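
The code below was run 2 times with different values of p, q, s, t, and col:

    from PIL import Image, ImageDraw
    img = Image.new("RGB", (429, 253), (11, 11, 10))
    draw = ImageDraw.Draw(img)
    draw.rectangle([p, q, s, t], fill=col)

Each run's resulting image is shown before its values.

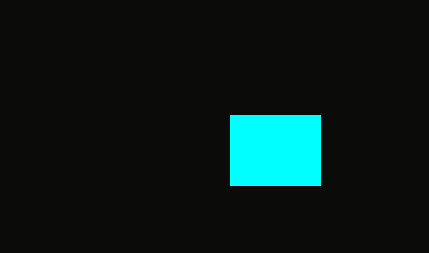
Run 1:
p = 230
q = 115
s = 320
t = 185
col = 'cyan'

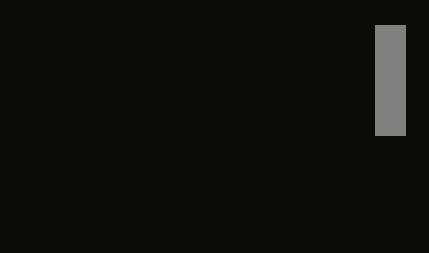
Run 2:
p = 375, q = 25, s = 405, t = 135, col = 'gray'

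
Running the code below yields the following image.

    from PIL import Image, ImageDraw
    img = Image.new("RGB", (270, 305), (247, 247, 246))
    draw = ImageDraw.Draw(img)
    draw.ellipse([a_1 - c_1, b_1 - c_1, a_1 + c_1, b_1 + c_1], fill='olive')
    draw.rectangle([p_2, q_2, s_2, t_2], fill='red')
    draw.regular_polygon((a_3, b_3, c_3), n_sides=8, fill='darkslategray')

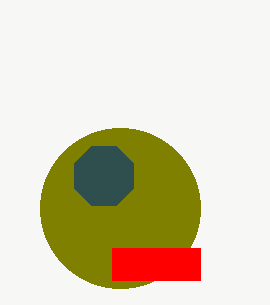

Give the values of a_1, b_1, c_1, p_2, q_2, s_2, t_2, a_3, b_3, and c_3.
a_1 = 120, b_1 = 208, c_1 = 80, p_2 = 112, q_2 = 248, s_2 = 200, t_2 = 280, a_3 = 104, b_3 = 176, c_3 = 32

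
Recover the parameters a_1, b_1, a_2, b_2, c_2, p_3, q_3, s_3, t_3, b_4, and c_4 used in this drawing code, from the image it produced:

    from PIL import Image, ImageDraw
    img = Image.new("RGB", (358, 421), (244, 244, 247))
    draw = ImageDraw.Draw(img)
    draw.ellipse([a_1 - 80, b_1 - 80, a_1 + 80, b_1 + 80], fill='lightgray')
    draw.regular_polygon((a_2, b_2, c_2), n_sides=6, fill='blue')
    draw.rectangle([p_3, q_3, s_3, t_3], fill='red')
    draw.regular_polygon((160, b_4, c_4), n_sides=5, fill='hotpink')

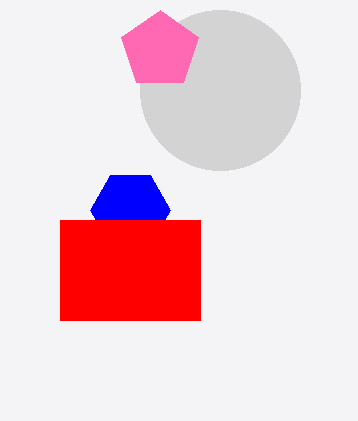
a_1 = 220, b_1 = 90, a_2 = 130, b_2 = 210, c_2 = 40, p_3 = 60, q_3 = 220, s_3 = 200, t_3 = 320, b_4 = 50, c_4 = 40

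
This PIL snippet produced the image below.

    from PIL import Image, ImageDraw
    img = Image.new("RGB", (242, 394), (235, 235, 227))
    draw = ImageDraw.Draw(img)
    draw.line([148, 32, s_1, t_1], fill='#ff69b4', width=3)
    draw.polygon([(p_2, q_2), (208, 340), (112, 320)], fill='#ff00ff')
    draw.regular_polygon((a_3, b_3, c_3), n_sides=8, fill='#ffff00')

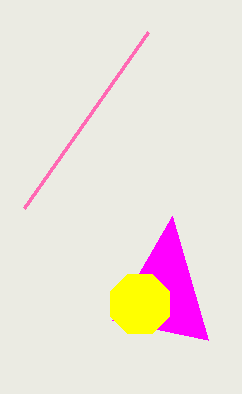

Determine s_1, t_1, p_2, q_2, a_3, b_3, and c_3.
s_1 = 24
t_1 = 208
p_2 = 172
q_2 = 216
a_3 = 140
b_3 = 304
c_3 = 32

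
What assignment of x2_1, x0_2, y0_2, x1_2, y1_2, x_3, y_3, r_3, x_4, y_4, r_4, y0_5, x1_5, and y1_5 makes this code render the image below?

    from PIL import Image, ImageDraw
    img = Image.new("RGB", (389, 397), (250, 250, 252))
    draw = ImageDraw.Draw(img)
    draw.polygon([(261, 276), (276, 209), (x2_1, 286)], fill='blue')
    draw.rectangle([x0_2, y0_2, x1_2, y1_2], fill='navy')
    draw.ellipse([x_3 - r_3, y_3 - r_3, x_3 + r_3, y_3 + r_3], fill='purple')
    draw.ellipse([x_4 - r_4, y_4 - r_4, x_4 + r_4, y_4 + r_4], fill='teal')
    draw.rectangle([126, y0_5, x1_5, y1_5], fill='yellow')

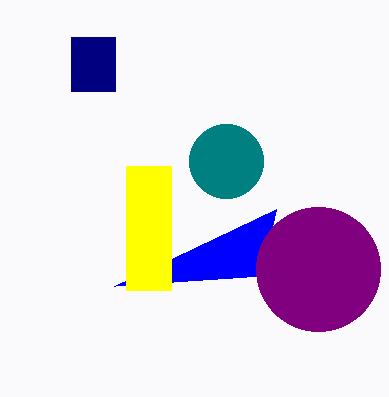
x2_1 = 114; x0_2 = 71; y0_2 = 37; x1_2 = 115; y1_2 = 91; x_3 = 318; y_3 = 269; r_3 = 62; x_4 = 226; y_4 = 161; r_4 = 37; y0_5 = 166; x1_5 = 171; y1_5 = 290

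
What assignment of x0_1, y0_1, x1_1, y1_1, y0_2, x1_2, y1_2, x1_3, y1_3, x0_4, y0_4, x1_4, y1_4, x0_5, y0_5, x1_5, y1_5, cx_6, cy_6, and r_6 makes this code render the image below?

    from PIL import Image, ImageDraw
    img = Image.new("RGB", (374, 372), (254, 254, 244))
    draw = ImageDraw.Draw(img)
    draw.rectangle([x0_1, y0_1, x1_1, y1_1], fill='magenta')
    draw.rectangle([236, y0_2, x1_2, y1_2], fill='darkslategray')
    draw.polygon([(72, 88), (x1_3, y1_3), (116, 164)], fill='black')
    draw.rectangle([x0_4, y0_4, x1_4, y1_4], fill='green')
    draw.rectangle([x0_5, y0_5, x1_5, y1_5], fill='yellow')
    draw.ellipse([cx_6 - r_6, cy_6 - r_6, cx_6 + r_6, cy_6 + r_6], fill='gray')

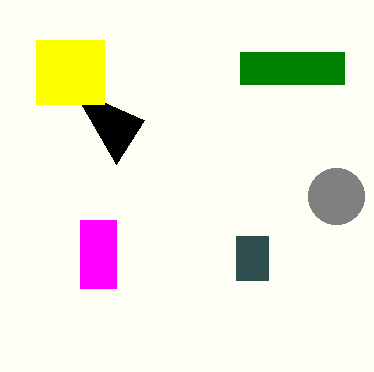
x0_1 = 80
y0_1 = 220
x1_1 = 116
y1_1 = 288
y0_2 = 236
x1_2 = 268
y1_2 = 280
x1_3 = 144
y1_3 = 120
x0_4 = 240
y0_4 = 52
x1_4 = 344
y1_4 = 84
x0_5 = 36
y0_5 = 40
x1_5 = 104
y1_5 = 104
cx_6 = 336
cy_6 = 196
r_6 = 28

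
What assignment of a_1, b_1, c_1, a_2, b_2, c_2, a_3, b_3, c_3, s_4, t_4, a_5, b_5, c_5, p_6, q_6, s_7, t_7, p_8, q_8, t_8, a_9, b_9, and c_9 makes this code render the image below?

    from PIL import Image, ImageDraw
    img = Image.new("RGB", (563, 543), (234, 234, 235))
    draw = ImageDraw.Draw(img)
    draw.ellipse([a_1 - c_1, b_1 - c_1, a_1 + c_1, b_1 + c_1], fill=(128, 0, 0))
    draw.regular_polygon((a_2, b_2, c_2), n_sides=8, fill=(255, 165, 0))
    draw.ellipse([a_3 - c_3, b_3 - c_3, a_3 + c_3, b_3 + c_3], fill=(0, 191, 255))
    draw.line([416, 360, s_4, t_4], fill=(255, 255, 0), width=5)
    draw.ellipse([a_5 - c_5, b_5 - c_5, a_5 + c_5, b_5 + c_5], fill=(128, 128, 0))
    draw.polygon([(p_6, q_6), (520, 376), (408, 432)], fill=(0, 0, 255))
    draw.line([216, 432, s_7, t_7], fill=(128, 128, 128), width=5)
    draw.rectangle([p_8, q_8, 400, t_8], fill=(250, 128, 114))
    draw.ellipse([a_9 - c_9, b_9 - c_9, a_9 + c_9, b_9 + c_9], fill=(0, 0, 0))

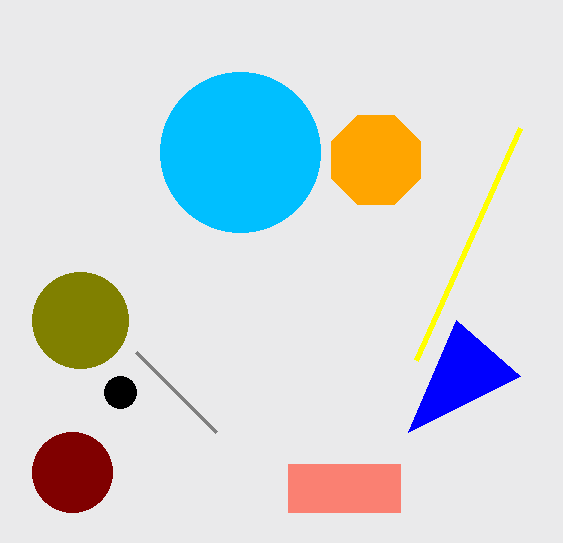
a_1 = 72
b_1 = 472
c_1 = 40
a_2 = 376
b_2 = 160
c_2 = 48
a_3 = 240
b_3 = 152
c_3 = 80
s_4 = 520
t_4 = 128
a_5 = 80
b_5 = 320
c_5 = 48
p_6 = 456
q_6 = 320
s_7 = 136
t_7 = 352
p_8 = 288
q_8 = 464
t_8 = 512
a_9 = 120
b_9 = 392
c_9 = 16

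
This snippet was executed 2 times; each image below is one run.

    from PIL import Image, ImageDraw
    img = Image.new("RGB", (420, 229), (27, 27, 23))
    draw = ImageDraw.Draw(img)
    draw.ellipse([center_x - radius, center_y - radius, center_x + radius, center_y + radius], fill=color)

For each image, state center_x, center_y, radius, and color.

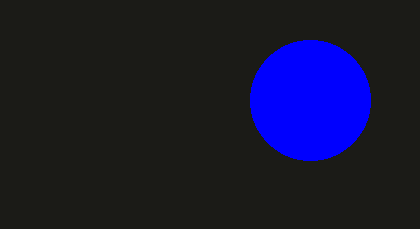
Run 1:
center_x = 310, center_y = 100, radius = 60, color = 'blue'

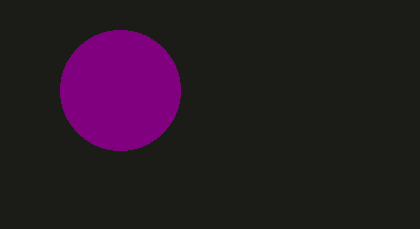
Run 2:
center_x = 120, center_y = 90, radius = 60, color = 'purple'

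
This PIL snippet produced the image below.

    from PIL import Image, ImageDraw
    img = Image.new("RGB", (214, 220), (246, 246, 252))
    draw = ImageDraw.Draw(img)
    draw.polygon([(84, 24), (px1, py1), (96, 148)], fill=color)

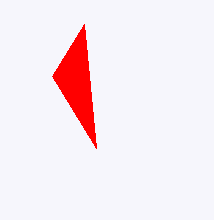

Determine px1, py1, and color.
px1 = 52, py1 = 76, color = 'red'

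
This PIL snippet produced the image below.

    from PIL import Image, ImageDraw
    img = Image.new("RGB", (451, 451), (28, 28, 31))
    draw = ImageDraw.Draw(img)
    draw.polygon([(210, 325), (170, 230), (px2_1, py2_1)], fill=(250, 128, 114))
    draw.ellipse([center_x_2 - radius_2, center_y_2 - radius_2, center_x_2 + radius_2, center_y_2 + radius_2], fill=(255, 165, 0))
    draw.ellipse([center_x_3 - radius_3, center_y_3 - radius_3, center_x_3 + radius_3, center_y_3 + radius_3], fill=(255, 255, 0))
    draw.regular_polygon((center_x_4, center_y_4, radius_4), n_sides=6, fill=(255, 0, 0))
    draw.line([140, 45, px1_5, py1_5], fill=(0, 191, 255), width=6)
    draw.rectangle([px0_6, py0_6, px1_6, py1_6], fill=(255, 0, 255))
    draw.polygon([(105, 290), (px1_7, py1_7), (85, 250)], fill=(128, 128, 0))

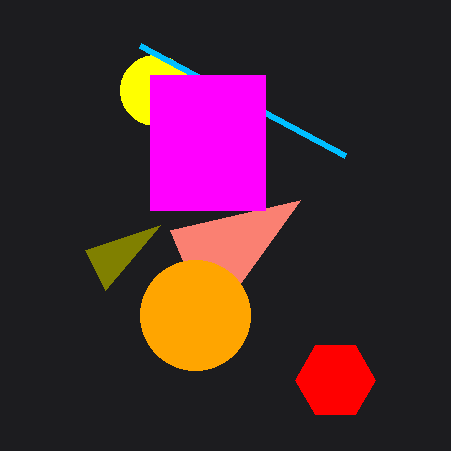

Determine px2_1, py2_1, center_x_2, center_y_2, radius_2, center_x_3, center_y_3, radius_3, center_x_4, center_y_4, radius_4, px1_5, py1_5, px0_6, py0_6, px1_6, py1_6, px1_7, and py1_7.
px2_1 = 300; py2_1 = 200; center_x_2 = 195; center_y_2 = 315; radius_2 = 55; center_x_3 = 155; center_y_3 = 90; radius_3 = 35; center_x_4 = 335; center_y_4 = 380; radius_4 = 40; px1_5 = 345; py1_5 = 155; px0_6 = 150; py0_6 = 75; px1_6 = 265; py1_6 = 210; px1_7 = 160; py1_7 = 225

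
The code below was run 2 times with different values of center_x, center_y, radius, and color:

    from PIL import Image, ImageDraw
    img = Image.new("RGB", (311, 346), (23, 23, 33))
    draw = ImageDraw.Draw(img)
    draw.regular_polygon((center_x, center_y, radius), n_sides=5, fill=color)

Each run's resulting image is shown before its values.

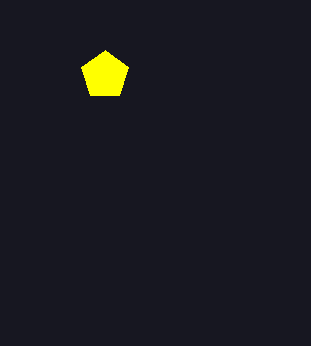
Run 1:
center_x = 105, center_y = 75, radius = 25, color = 'yellow'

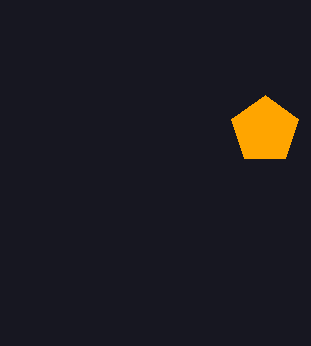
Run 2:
center_x = 265; center_y = 130; radius = 35; color = 'orange'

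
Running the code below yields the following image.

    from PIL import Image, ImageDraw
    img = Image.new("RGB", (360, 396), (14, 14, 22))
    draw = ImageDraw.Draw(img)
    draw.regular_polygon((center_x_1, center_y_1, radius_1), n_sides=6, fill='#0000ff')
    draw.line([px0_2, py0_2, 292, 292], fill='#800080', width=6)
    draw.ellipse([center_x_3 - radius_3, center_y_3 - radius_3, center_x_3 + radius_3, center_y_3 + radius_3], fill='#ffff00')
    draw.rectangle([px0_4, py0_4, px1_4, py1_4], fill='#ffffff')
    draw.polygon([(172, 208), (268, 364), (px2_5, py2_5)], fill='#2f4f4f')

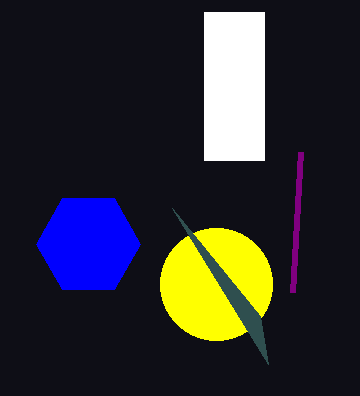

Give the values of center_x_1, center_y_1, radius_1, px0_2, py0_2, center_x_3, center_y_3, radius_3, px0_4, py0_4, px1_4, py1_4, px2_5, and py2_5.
center_x_1 = 88
center_y_1 = 244
radius_1 = 52
px0_2 = 300
py0_2 = 152
center_x_3 = 216
center_y_3 = 284
radius_3 = 56
px0_4 = 204
py0_4 = 12
px1_4 = 264
py1_4 = 160
px2_5 = 260
py2_5 = 316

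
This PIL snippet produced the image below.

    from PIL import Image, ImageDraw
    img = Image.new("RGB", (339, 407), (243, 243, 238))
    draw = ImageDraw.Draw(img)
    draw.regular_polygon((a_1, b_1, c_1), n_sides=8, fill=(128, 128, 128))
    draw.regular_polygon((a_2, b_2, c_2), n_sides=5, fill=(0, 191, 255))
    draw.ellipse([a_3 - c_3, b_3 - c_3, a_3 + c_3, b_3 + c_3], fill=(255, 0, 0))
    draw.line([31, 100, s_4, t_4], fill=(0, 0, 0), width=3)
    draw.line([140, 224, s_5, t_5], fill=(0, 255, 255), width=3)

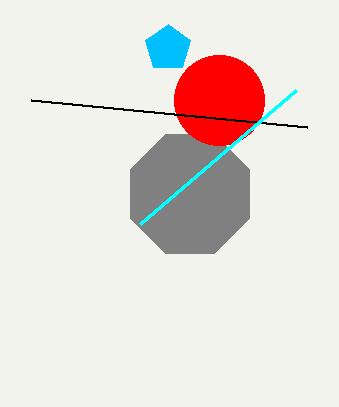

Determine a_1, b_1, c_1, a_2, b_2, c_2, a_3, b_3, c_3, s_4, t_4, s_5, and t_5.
a_1 = 190; b_1 = 194; c_1 = 64; a_2 = 168; b_2 = 48; c_2 = 24; a_3 = 219; b_3 = 100; c_3 = 45; s_4 = 307; t_4 = 127; s_5 = 296; t_5 = 90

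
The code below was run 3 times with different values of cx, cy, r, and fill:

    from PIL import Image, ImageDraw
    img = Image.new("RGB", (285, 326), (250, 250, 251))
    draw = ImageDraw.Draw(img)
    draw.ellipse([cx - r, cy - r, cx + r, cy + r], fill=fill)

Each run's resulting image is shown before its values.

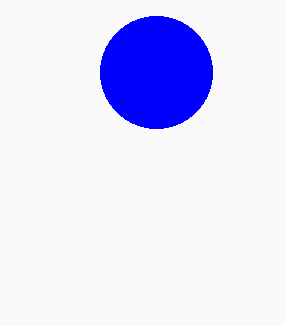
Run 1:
cx = 156, cy = 72, r = 56, fill = 'blue'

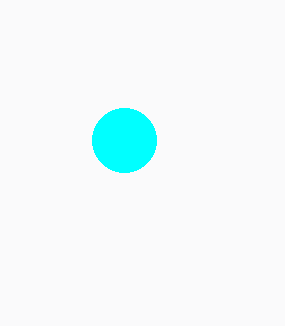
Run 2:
cx = 124; cy = 140; r = 32; fill = 'cyan'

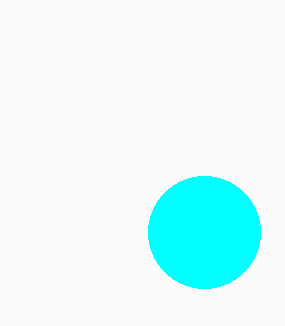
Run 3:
cx = 204
cy = 232
r = 56
fill = 'cyan'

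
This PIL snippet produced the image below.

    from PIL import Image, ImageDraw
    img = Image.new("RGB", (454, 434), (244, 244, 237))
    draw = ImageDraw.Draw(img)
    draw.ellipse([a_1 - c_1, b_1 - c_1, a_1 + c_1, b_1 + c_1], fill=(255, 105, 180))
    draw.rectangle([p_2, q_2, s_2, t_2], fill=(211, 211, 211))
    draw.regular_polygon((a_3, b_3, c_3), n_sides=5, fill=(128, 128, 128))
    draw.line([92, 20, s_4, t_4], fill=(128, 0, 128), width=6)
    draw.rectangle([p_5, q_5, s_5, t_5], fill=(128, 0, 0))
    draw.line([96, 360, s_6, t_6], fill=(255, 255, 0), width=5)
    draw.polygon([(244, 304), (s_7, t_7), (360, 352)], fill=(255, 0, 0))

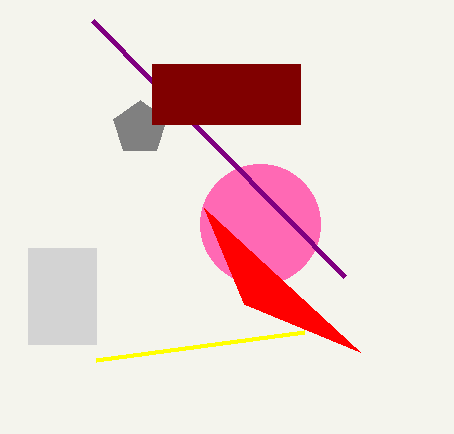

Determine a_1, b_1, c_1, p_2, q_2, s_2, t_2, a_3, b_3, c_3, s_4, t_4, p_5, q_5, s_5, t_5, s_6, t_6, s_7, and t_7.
a_1 = 260
b_1 = 224
c_1 = 60
p_2 = 28
q_2 = 248
s_2 = 96
t_2 = 344
a_3 = 140
b_3 = 128
c_3 = 28
s_4 = 344
t_4 = 276
p_5 = 152
q_5 = 64
s_5 = 300
t_5 = 124
s_6 = 304
t_6 = 332
s_7 = 204
t_7 = 208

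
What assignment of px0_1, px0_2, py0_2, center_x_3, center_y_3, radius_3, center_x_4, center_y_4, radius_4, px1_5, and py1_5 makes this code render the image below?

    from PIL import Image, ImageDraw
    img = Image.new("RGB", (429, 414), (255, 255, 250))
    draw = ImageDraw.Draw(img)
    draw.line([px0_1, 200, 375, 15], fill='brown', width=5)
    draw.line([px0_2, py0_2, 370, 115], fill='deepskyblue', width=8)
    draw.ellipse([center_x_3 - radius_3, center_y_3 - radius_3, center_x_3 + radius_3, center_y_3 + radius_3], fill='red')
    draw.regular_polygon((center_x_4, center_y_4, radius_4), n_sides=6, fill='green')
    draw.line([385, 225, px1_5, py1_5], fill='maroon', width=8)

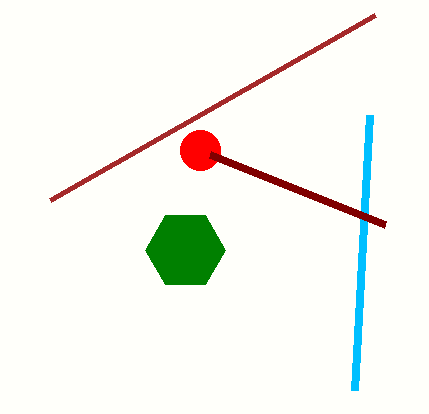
px0_1 = 50; px0_2 = 355; py0_2 = 390; center_x_3 = 200; center_y_3 = 150; radius_3 = 20; center_x_4 = 185; center_y_4 = 250; radius_4 = 40; px1_5 = 210; py1_5 = 155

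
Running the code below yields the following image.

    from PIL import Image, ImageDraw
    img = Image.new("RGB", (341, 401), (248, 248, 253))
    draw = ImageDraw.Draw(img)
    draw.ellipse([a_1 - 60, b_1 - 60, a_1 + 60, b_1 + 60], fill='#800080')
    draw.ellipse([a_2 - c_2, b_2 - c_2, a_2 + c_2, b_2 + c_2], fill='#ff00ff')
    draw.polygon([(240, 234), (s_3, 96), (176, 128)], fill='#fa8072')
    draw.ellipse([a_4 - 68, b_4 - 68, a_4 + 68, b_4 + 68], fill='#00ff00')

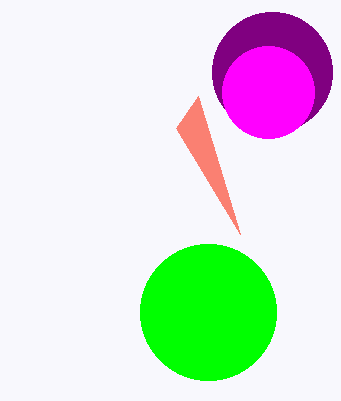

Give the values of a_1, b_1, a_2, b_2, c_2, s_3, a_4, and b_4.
a_1 = 272, b_1 = 72, a_2 = 268, b_2 = 92, c_2 = 46, s_3 = 198, a_4 = 208, b_4 = 312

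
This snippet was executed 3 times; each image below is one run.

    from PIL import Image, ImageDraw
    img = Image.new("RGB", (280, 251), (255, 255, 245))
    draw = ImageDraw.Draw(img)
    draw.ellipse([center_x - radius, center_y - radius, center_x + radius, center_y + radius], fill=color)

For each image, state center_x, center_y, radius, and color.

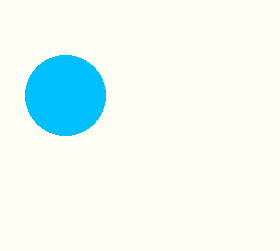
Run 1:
center_x = 65, center_y = 95, radius = 40, color = 'deepskyblue'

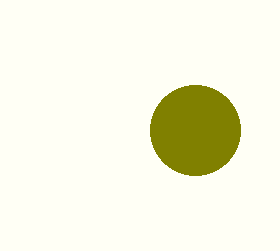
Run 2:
center_x = 195, center_y = 130, radius = 45, color = 'olive'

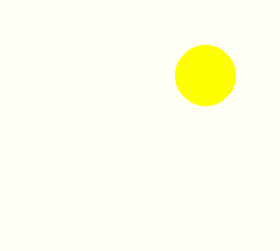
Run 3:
center_x = 205, center_y = 75, radius = 30, color = 'yellow'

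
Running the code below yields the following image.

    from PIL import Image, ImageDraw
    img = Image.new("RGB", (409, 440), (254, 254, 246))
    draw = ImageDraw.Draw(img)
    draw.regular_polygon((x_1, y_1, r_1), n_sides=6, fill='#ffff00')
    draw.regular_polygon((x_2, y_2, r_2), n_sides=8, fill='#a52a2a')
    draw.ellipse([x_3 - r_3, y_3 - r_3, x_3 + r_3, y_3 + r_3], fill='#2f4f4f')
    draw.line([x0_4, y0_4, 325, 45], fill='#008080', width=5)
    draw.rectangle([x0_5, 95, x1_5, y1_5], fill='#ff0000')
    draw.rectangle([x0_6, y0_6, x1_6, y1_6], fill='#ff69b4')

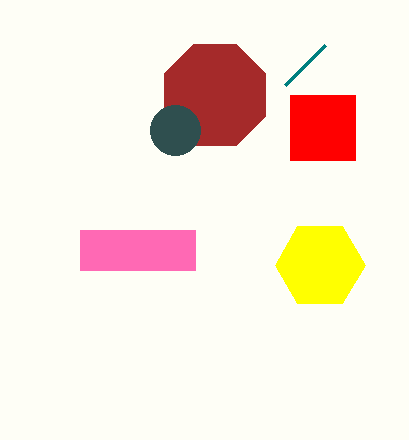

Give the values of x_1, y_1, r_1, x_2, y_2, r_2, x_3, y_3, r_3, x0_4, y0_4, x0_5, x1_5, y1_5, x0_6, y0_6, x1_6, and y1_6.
x_1 = 320
y_1 = 265
r_1 = 45
x_2 = 215
y_2 = 95
r_2 = 55
x_3 = 175
y_3 = 130
r_3 = 25
x0_4 = 285
y0_4 = 85
x0_5 = 290
x1_5 = 355
y1_5 = 160
x0_6 = 80
y0_6 = 230
x1_6 = 195
y1_6 = 270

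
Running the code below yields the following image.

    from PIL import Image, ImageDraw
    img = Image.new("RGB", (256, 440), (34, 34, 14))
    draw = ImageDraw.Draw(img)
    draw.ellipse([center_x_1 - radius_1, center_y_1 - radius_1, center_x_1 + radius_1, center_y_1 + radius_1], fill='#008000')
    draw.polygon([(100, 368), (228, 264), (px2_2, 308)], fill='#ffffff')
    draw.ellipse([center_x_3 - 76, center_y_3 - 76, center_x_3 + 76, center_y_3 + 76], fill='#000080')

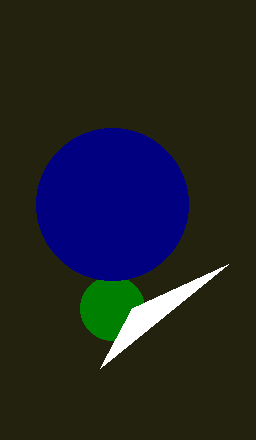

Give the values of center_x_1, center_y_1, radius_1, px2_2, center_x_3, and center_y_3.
center_x_1 = 112; center_y_1 = 308; radius_1 = 32; px2_2 = 132; center_x_3 = 112; center_y_3 = 204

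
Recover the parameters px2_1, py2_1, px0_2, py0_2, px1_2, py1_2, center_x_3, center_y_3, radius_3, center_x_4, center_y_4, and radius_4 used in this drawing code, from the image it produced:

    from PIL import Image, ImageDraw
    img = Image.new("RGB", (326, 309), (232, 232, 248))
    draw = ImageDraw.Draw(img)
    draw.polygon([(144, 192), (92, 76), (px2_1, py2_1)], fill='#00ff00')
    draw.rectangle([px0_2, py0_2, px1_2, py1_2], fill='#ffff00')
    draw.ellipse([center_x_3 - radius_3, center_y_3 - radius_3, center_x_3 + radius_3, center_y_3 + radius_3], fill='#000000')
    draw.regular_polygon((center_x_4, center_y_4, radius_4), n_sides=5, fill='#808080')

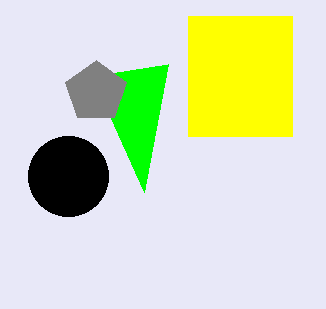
px2_1 = 168, py2_1 = 64, px0_2 = 188, py0_2 = 16, px1_2 = 292, py1_2 = 136, center_x_3 = 68, center_y_3 = 176, radius_3 = 40, center_x_4 = 96, center_y_4 = 92, radius_4 = 32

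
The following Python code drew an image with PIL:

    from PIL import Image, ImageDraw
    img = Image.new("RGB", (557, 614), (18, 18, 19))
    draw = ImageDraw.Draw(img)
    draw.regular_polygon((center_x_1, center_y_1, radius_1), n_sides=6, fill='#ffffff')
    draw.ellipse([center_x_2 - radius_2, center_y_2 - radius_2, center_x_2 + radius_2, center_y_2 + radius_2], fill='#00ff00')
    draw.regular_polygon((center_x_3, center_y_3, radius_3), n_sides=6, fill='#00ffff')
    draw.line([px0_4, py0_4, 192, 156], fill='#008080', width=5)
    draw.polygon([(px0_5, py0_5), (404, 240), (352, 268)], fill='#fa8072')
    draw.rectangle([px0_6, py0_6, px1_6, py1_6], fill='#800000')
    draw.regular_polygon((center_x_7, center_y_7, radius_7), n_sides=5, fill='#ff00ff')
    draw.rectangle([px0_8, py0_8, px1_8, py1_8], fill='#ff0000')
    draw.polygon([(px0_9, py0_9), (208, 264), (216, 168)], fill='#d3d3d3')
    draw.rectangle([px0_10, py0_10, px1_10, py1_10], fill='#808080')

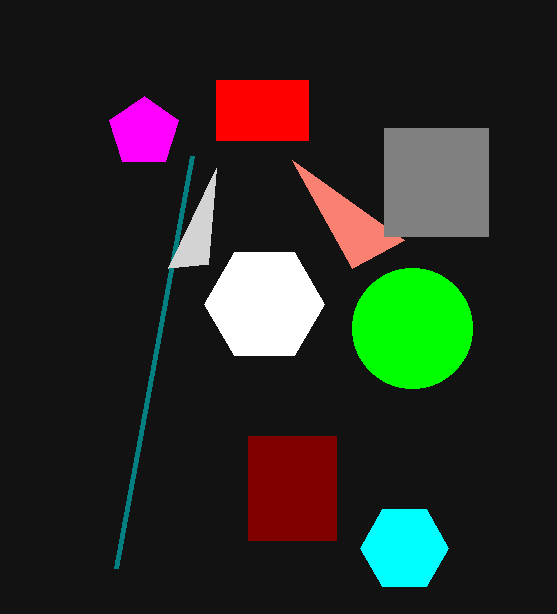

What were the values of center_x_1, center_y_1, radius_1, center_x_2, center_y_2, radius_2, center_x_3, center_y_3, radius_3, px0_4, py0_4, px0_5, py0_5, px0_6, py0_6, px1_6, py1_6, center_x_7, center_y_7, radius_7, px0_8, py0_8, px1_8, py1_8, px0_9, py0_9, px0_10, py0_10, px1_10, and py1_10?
center_x_1 = 264
center_y_1 = 304
radius_1 = 60
center_x_2 = 412
center_y_2 = 328
radius_2 = 60
center_x_3 = 404
center_y_3 = 548
radius_3 = 44
px0_4 = 116
py0_4 = 568
px0_5 = 292
py0_5 = 160
px0_6 = 248
py0_6 = 436
px1_6 = 336
py1_6 = 540
center_x_7 = 144
center_y_7 = 132
radius_7 = 36
px0_8 = 216
py0_8 = 80
px1_8 = 308
py1_8 = 140
px0_9 = 168
py0_9 = 268
px0_10 = 384
py0_10 = 128
px1_10 = 488
py1_10 = 236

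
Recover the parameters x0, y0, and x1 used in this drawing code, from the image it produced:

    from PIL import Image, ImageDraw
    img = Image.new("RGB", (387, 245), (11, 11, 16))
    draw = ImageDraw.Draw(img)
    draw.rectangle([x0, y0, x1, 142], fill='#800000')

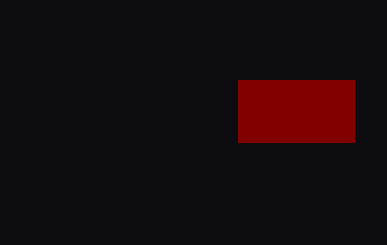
x0 = 238; y0 = 80; x1 = 354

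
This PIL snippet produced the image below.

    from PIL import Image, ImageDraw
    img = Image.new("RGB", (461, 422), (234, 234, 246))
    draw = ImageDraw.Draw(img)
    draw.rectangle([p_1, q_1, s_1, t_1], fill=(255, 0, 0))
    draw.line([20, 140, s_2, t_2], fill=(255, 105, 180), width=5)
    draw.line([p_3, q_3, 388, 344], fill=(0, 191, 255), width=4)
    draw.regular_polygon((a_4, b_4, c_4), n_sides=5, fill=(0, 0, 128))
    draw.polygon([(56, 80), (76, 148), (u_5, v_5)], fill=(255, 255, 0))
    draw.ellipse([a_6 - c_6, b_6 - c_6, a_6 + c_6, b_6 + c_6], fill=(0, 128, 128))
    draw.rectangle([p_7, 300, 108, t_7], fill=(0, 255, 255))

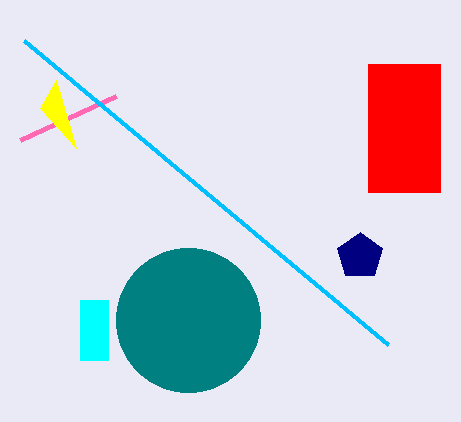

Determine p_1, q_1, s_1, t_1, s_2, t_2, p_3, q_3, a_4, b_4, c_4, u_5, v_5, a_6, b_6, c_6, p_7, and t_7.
p_1 = 368, q_1 = 64, s_1 = 440, t_1 = 192, s_2 = 116, t_2 = 96, p_3 = 24, q_3 = 40, a_4 = 360, b_4 = 256, c_4 = 24, u_5 = 40, v_5 = 108, a_6 = 188, b_6 = 320, c_6 = 72, p_7 = 80, t_7 = 360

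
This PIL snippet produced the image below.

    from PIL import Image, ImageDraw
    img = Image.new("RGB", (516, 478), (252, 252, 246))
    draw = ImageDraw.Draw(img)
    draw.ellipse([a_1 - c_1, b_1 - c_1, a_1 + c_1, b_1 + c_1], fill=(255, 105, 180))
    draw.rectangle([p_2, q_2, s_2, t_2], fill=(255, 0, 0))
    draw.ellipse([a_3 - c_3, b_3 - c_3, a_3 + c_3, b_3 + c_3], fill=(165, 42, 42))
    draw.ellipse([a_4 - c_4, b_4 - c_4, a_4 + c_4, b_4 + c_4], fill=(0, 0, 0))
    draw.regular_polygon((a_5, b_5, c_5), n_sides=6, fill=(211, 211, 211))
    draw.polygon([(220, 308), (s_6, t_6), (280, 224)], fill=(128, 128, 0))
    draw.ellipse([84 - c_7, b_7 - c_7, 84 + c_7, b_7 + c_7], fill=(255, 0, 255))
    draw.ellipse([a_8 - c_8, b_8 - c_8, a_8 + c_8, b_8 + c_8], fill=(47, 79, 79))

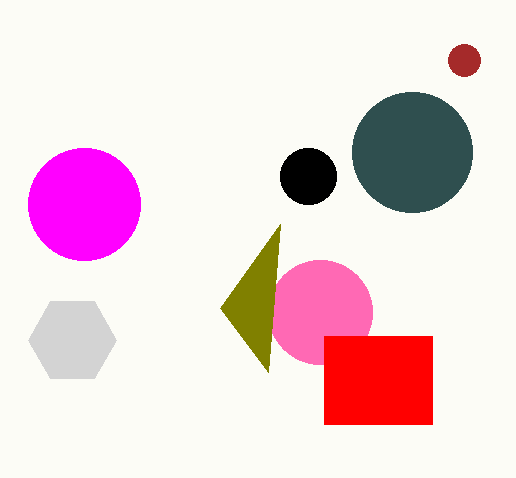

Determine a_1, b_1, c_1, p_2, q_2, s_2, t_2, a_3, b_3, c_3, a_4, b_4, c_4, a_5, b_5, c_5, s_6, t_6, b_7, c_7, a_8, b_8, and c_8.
a_1 = 320; b_1 = 312; c_1 = 52; p_2 = 324; q_2 = 336; s_2 = 432; t_2 = 424; a_3 = 464; b_3 = 60; c_3 = 16; a_4 = 308; b_4 = 176; c_4 = 28; a_5 = 72; b_5 = 340; c_5 = 44; s_6 = 268; t_6 = 372; b_7 = 204; c_7 = 56; a_8 = 412; b_8 = 152; c_8 = 60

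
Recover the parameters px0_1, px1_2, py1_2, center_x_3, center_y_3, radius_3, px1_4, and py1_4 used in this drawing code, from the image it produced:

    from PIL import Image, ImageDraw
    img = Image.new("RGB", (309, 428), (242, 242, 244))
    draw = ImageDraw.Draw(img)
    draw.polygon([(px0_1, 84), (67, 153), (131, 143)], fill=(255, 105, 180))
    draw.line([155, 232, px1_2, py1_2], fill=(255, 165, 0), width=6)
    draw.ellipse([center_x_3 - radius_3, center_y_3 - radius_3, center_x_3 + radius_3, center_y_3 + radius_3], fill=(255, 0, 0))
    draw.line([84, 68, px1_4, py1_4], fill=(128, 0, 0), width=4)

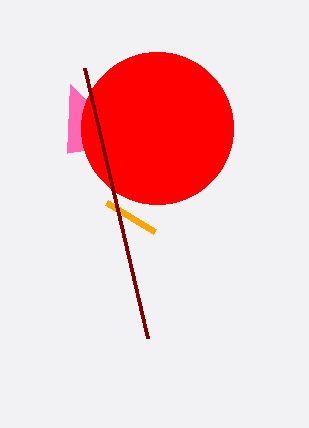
px0_1 = 70; px1_2 = 107; py1_2 = 203; center_x_3 = 157; center_y_3 = 128; radius_3 = 76; px1_4 = 147; py1_4 = 338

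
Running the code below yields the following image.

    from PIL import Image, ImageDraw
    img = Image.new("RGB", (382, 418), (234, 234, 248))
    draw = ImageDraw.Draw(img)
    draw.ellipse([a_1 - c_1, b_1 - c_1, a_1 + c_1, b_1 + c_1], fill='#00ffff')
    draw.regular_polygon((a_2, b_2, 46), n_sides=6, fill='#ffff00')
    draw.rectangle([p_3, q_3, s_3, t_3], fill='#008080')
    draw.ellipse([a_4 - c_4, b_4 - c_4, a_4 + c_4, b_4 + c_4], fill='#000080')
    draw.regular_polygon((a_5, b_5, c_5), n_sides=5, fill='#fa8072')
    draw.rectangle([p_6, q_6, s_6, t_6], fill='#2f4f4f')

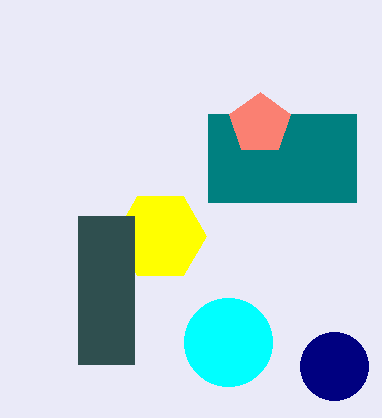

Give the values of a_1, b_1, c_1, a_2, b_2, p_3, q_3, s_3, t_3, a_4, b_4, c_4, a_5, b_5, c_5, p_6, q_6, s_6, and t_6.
a_1 = 228
b_1 = 342
c_1 = 44
a_2 = 160
b_2 = 236
p_3 = 208
q_3 = 114
s_3 = 356
t_3 = 202
a_4 = 334
b_4 = 366
c_4 = 34
a_5 = 260
b_5 = 124
c_5 = 32
p_6 = 78
q_6 = 216
s_6 = 134
t_6 = 364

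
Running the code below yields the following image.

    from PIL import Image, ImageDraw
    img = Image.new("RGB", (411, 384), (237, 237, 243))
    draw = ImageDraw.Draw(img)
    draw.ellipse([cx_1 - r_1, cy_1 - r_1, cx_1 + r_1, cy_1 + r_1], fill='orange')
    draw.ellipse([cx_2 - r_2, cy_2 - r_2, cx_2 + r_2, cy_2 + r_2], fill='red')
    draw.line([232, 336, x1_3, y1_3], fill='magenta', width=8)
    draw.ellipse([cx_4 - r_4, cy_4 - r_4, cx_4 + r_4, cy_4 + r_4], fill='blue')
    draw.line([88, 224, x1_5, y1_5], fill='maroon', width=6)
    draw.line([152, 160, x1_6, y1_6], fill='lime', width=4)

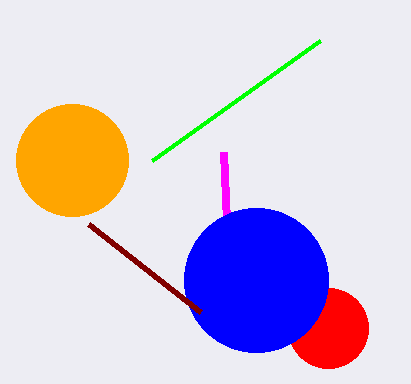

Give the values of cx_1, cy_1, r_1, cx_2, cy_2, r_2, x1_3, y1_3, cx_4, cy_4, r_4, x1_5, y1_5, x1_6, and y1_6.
cx_1 = 72, cy_1 = 160, r_1 = 56, cx_2 = 328, cy_2 = 328, r_2 = 40, x1_3 = 224, y1_3 = 152, cx_4 = 256, cy_4 = 280, r_4 = 72, x1_5 = 200, y1_5 = 312, x1_6 = 320, y1_6 = 40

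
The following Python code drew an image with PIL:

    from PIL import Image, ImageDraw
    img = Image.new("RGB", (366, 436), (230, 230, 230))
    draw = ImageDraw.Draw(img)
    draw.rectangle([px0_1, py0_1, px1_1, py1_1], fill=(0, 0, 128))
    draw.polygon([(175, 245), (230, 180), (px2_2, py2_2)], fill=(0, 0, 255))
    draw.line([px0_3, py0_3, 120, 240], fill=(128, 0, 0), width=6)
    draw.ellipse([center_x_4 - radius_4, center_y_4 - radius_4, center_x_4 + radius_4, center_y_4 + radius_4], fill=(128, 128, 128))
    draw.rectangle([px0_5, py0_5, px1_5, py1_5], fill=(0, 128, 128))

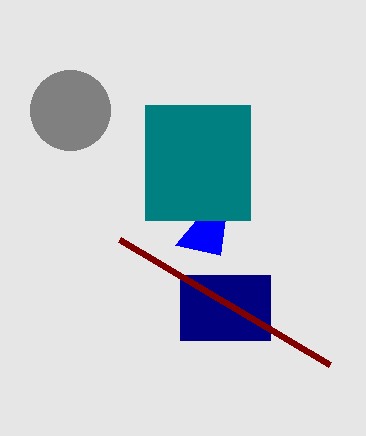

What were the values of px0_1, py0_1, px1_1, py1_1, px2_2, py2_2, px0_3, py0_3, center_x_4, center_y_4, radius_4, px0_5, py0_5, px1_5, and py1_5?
px0_1 = 180
py0_1 = 275
px1_1 = 270
py1_1 = 340
px2_2 = 220
py2_2 = 255
px0_3 = 330
py0_3 = 365
center_x_4 = 70
center_y_4 = 110
radius_4 = 40
px0_5 = 145
py0_5 = 105
px1_5 = 250
py1_5 = 220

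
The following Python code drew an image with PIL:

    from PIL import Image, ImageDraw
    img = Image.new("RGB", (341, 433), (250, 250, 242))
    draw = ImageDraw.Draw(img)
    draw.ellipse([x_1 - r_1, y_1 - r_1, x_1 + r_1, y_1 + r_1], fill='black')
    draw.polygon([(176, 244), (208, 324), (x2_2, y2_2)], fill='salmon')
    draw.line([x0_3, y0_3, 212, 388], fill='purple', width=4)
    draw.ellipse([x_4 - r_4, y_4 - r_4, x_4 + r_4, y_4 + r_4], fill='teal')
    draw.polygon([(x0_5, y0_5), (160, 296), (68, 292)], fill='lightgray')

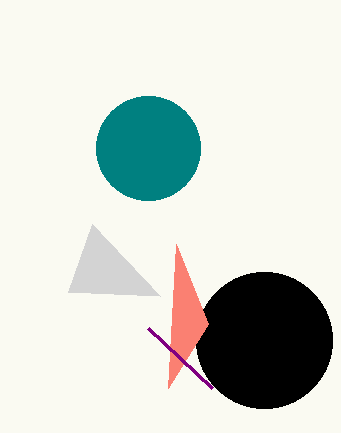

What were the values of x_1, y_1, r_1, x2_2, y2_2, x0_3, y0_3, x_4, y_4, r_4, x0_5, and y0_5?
x_1 = 264, y_1 = 340, r_1 = 68, x2_2 = 168, y2_2 = 388, x0_3 = 148, y0_3 = 328, x_4 = 148, y_4 = 148, r_4 = 52, x0_5 = 92, y0_5 = 224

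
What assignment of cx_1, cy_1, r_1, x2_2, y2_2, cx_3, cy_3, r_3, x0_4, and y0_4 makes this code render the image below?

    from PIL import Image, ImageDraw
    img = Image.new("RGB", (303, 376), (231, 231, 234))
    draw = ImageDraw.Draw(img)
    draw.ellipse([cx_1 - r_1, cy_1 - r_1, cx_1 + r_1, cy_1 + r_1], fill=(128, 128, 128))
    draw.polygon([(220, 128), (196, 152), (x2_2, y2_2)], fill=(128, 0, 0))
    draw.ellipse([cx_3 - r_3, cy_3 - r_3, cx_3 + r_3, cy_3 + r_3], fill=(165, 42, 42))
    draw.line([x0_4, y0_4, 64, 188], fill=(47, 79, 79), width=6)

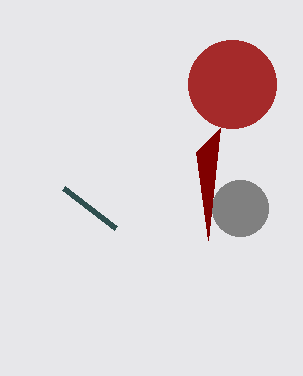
cx_1 = 240; cy_1 = 208; r_1 = 28; x2_2 = 208; y2_2 = 240; cx_3 = 232; cy_3 = 84; r_3 = 44; x0_4 = 116; y0_4 = 228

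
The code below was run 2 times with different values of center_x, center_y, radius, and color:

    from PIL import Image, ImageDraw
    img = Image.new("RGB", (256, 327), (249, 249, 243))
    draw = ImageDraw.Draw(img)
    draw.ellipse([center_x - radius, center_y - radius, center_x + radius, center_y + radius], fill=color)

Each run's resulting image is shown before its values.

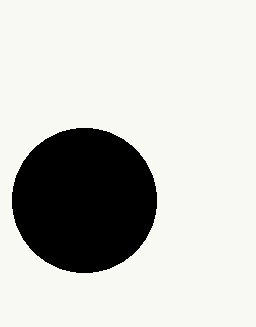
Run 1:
center_x = 84
center_y = 200
radius = 72
color = 'black'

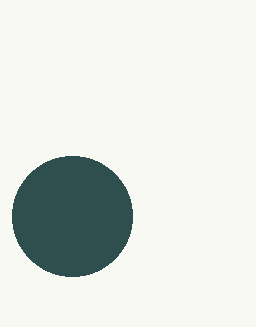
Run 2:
center_x = 72; center_y = 216; radius = 60; color = 'darkslategray'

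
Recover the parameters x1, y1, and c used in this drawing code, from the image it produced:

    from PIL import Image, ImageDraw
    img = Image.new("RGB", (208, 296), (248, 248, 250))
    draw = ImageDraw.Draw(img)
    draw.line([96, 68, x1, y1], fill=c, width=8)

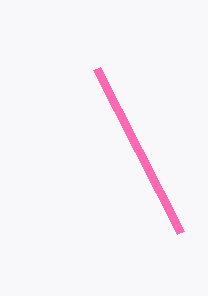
x1 = 180
y1 = 232
c = 'hotpink'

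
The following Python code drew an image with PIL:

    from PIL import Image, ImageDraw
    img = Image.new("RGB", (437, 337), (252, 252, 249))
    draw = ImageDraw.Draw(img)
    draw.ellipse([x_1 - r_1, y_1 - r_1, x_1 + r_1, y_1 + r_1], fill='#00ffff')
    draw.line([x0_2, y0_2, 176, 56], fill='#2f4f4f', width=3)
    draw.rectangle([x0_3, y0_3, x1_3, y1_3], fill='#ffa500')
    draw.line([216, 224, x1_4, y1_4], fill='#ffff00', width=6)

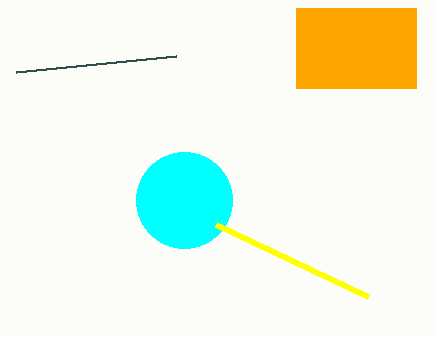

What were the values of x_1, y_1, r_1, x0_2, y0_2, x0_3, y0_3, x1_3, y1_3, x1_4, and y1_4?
x_1 = 184, y_1 = 200, r_1 = 48, x0_2 = 16, y0_2 = 72, x0_3 = 296, y0_3 = 8, x1_3 = 416, y1_3 = 88, x1_4 = 368, y1_4 = 296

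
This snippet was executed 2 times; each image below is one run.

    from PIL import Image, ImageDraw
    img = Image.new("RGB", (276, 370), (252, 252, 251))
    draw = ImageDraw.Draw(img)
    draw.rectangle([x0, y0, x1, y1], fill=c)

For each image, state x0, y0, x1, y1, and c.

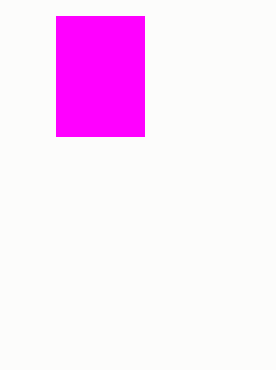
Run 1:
x0 = 56; y0 = 16; x1 = 144; y1 = 136; c = 'magenta'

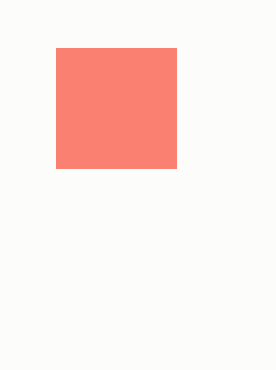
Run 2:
x0 = 56, y0 = 48, x1 = 176, y1 = 168, c = 'salmon'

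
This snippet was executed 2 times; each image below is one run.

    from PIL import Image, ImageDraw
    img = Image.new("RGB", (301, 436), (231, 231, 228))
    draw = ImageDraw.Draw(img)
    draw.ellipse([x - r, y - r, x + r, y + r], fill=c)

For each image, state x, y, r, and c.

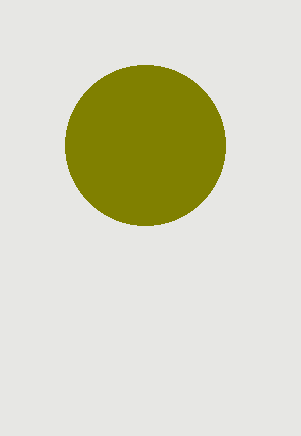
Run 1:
x = 145
y = 145
r = 80
c = 'olive'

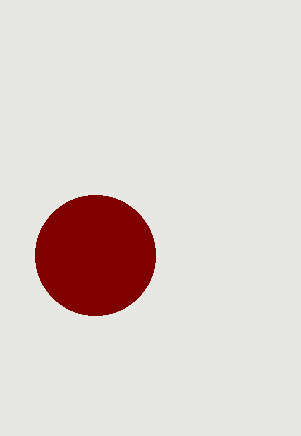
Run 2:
x = 95, y = 255, r = 60, c = 'maroon'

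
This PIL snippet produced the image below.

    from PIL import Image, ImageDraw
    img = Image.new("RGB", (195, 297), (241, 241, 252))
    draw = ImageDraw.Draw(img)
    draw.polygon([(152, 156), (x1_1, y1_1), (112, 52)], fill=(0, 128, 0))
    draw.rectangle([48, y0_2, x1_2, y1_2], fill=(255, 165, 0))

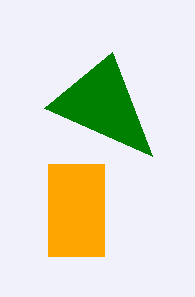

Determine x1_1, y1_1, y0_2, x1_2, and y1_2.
x1_1 = 44
y1_1 = 108
y0_2 = 164
x1_2 = 104
y1_2 = 256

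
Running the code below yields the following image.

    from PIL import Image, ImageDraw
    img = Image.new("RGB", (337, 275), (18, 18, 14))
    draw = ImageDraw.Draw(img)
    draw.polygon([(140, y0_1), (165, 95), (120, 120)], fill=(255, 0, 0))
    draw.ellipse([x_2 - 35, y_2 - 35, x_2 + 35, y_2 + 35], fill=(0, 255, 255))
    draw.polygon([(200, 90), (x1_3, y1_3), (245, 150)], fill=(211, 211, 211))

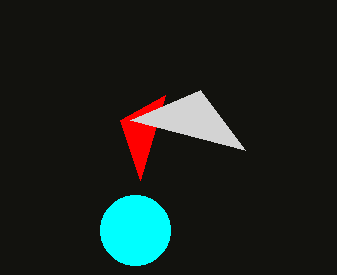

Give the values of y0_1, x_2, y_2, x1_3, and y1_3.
y0_1 = 180; x_2 = 135; y_2 = 230; x1_3 = 130; y1_3 = 120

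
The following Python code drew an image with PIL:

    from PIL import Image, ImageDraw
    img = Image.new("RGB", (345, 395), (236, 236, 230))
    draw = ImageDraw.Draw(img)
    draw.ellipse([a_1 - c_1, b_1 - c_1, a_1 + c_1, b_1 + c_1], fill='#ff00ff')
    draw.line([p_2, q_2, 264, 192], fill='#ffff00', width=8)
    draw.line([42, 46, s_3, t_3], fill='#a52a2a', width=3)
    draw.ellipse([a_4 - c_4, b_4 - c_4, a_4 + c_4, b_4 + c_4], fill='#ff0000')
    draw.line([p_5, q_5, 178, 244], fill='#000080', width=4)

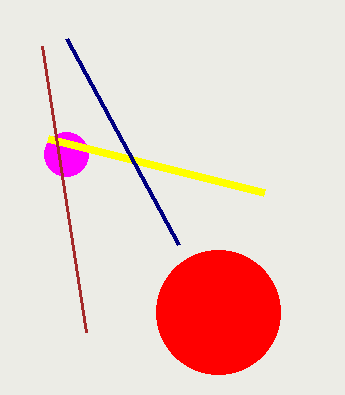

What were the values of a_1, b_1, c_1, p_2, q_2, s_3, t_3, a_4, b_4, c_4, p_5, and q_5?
a_1 = 66; b_1 = 154; c_1 = 22; p_2 = 48; q_2 = 138; s_3 = 86; t_3 = 332; a_4 = 218; b_4 = 312; c_4 = 62; p_5 = 66; q_5 = 38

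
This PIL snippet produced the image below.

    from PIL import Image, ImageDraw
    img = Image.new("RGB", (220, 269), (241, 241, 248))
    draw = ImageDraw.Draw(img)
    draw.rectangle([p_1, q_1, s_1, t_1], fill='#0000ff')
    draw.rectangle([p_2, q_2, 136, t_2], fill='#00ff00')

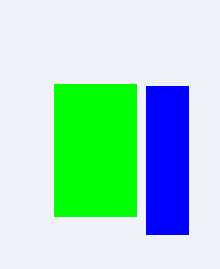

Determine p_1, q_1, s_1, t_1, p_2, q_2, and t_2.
p_1 = 146; q_1 = 86; s_1 = 188; t_1 = 234; p_2 = 54; q_2 = 84; t_2 = 216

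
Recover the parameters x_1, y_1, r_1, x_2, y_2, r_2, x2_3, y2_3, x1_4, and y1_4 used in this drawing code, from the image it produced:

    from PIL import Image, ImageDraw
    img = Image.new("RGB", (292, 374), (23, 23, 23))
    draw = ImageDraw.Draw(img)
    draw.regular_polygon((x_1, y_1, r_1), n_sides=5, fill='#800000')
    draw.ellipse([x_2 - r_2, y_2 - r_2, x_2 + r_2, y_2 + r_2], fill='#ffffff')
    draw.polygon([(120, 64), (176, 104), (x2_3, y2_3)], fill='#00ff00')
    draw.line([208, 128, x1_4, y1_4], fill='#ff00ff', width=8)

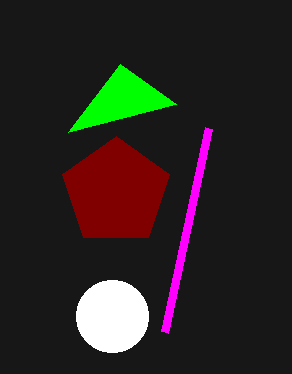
x_1 = 116; y_1 = 192; r_1 = 56; x_2 = 112; y_2 = 316; r_2 = 36; x2_3 = 68; y2_3 = 132; x1_4 = 164; y1_4 = 332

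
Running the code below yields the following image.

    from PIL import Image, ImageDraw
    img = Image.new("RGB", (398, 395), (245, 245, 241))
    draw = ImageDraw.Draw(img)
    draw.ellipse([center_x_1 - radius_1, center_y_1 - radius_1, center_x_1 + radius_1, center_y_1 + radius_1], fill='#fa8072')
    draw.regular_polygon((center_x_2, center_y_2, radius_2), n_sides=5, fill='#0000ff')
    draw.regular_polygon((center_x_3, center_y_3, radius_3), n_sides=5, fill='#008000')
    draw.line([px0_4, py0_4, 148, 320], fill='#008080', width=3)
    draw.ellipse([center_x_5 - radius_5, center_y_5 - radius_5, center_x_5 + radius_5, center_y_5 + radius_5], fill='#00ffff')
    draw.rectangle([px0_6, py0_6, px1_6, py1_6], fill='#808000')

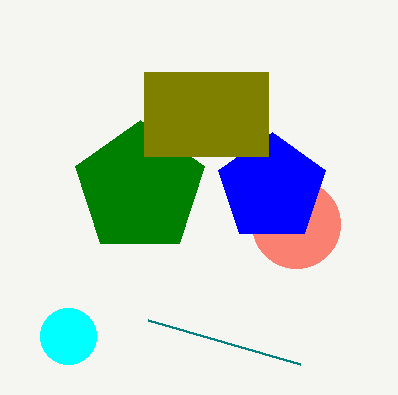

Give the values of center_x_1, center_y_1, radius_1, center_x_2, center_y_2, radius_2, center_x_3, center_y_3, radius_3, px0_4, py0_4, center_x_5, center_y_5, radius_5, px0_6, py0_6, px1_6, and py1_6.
center_x_1 = 296; center_y_1 = 224; radius_1 = 44; center_x_2 = 272; center_y_2 = 188; radius_2 = 56; center_x_3 = 140; center_y_3 = 188; radius_3 = 68; px0_4 = 300; py0_4 = 364; center_x_5 = 68; center_y_5 = 336; radius_5 = 28; px0_6 = 144; py0_6 = 72; px1_6 = 268; py1_6 = 156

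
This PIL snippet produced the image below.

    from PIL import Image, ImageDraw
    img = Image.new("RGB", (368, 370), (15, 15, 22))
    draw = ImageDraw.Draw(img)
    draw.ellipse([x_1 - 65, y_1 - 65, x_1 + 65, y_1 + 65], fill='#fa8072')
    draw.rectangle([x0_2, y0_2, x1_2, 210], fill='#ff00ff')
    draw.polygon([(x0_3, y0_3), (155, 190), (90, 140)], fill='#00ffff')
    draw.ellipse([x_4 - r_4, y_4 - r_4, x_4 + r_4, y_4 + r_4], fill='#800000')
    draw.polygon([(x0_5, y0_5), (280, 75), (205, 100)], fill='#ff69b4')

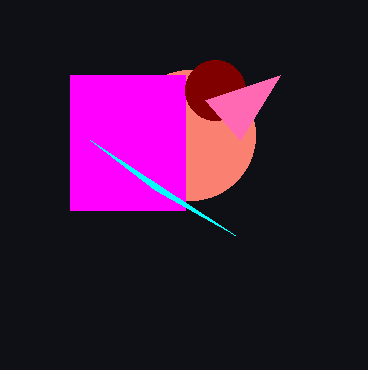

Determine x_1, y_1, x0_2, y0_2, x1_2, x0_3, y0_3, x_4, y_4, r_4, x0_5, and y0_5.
x_1 = 190; y_1 = 135; x0_2 = 70; y0_2 = 75; x1_2 = 185; x0_3 = 235; y0_3 = 235; x_4 = 215; y_4 = 90; r_4 = 30; x0_5 = 240; y0_5 = 140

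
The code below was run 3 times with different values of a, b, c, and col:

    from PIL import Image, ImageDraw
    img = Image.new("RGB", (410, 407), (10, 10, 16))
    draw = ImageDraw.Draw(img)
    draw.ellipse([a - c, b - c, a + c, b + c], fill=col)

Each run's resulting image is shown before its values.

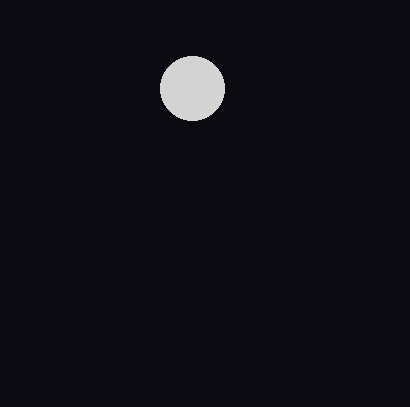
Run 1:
a = 192, b = 88, c = 32, col = 'lightgray'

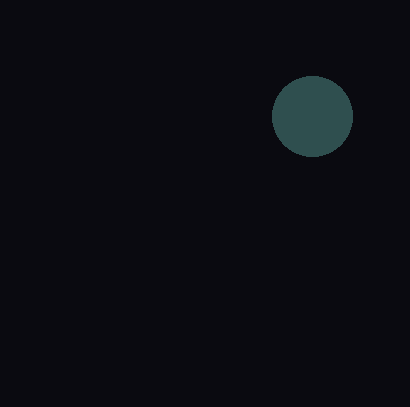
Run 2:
a = 312
b = 116
c = 40
col = 'darkslategray'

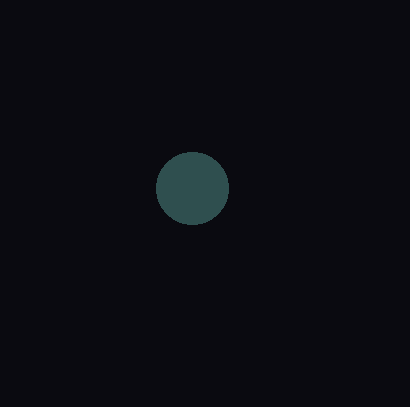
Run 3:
a = 192; b = 188; c = 36; col = 'darkslategray'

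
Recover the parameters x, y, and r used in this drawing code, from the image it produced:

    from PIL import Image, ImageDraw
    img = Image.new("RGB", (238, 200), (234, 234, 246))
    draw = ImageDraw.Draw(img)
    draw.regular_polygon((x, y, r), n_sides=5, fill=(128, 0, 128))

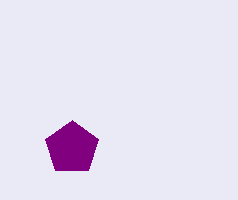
x = 72; y = 148; r = 28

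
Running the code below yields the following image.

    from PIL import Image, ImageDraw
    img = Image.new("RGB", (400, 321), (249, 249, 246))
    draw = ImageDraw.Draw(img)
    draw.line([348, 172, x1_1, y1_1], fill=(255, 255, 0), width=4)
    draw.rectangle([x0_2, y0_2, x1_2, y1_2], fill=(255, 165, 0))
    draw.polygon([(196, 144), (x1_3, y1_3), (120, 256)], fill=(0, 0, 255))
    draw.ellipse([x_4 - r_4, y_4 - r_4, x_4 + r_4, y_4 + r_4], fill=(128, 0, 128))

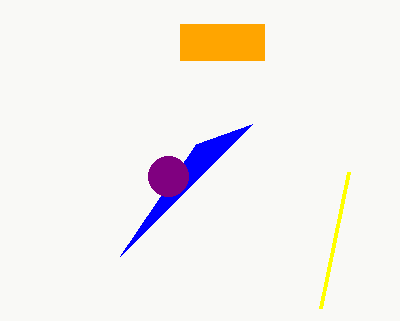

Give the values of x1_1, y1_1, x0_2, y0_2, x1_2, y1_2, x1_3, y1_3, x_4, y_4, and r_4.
x1_1 = 320; y1_1 = 308; x0_2 = 180; y0_2 = 24; x1_2 = 264; y1_2 = 60; x1_3 = 252; y1_3 = 124; x_4 = 168; y_4 = 176; r_4 = 20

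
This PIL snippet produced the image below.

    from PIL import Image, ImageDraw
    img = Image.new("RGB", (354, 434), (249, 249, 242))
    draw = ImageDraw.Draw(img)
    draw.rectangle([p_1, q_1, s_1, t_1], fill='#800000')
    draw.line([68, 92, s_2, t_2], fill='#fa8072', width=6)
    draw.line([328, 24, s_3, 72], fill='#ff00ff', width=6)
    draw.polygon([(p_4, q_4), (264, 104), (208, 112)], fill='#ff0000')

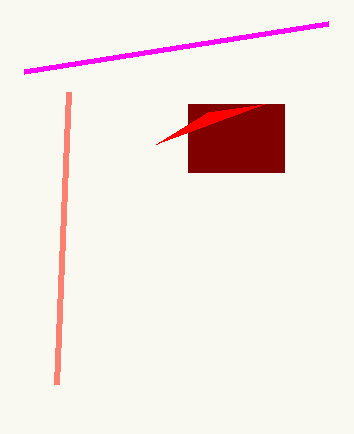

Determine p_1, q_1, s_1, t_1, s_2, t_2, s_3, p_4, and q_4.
p_1 = 188; q_1 = 104; s_1 = 284; t_1 = 172; s_2 = 56; t_2 = 384; s_3 = 24; p_4 = 156; q_4 = 144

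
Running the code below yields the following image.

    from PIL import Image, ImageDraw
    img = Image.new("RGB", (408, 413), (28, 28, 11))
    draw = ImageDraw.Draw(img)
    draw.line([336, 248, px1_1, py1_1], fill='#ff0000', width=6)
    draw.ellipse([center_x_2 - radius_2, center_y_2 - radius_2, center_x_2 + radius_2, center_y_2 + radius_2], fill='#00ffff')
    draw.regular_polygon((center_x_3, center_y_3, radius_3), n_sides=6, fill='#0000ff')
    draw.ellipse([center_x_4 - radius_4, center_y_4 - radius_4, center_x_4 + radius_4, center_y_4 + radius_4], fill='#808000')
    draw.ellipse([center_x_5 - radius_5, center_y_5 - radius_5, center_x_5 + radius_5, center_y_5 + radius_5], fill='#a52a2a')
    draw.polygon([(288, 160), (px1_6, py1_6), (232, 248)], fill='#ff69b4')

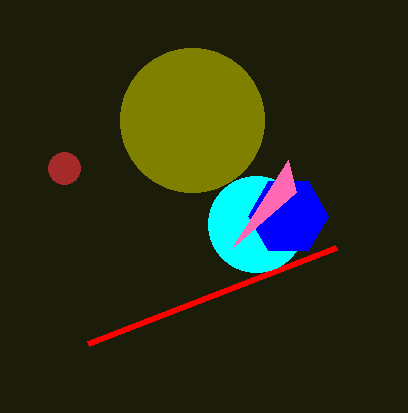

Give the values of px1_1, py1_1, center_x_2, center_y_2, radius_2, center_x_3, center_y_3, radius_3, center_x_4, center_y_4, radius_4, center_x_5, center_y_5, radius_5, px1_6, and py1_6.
px1_1 = 88, py1_1 = 344, center_x_2 = 256, center_y_2 = 224, radius_2 = 48, center_x_3 = 288, center_y_3 = 216, radius_3 = 40, center_x_4 = 192, center_y_4 = 120, radius_4 = 72, center_x_5 = 64, center_y_5 = 168, radius_5 = 16, px1_6 = 296, py1_6 = 192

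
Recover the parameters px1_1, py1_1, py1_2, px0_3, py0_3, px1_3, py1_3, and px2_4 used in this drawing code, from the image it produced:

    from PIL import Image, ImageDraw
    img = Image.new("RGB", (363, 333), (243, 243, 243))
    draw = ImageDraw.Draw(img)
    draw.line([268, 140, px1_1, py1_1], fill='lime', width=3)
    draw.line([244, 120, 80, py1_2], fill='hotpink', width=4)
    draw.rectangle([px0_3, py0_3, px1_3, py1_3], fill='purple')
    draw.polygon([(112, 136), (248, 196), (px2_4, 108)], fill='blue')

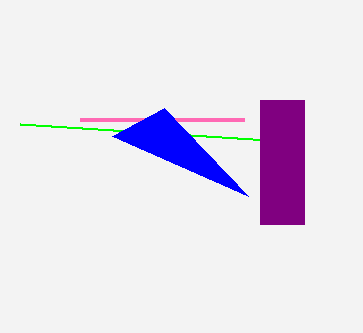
px1_1 = 20, py1_1 = 124, py1_2 = 120, px0_3 = 260, py0_3 = 100, px1_3 = 304, py1_3 = 224, px2_4 = 164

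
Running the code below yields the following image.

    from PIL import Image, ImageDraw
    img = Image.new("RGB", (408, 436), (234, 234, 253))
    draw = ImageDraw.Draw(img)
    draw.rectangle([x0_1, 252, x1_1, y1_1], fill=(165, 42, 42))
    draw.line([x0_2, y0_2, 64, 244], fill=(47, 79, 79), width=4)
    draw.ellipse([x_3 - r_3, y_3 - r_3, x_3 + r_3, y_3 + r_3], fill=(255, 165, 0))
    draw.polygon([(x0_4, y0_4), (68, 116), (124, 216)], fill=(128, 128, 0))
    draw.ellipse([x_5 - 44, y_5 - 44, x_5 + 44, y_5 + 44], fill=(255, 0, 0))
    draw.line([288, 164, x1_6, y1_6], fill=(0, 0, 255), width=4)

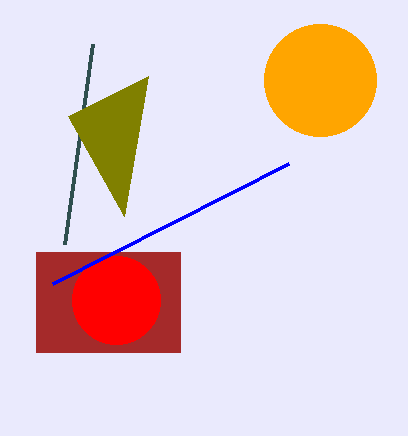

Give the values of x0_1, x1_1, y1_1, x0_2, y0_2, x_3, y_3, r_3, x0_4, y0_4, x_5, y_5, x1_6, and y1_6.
x0_1 = 36, x1_1 = 180, y1_1 = 352, x0_2 = 92, y0_2 = 44, x_3 = 320, y_3 = 80, r_3 = 56, x0_4 = 148, y0_4 = 76, x_5 = 116, y_5 = 300, x1_6 = 52, y1_6 = 284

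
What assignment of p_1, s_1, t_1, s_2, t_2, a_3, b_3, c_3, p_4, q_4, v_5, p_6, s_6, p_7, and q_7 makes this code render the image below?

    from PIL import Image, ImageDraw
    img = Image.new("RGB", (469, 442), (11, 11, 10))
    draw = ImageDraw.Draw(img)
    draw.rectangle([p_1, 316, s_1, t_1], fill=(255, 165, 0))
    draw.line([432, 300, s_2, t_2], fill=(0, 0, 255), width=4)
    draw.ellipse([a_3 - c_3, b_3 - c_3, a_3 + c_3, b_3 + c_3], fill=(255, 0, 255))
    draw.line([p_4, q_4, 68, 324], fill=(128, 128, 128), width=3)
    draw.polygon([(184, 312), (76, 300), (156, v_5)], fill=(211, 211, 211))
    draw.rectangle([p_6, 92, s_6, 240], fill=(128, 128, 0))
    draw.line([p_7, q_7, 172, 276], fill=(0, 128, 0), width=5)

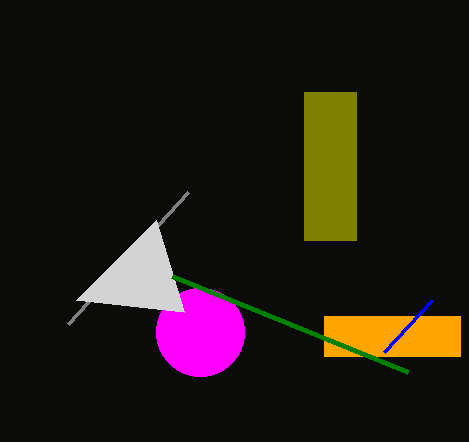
p_1 = 324
s_1 = 460
t_1 = 356
s_2 = 384
t_2 = 352
a_3 = 200
b_3 = 332
c_3 = 44
p_4 = 188
q_4 = 192
v_5 = 220
p_6 = 304
s_6 = 356
p_7 = 408
q_7 = 372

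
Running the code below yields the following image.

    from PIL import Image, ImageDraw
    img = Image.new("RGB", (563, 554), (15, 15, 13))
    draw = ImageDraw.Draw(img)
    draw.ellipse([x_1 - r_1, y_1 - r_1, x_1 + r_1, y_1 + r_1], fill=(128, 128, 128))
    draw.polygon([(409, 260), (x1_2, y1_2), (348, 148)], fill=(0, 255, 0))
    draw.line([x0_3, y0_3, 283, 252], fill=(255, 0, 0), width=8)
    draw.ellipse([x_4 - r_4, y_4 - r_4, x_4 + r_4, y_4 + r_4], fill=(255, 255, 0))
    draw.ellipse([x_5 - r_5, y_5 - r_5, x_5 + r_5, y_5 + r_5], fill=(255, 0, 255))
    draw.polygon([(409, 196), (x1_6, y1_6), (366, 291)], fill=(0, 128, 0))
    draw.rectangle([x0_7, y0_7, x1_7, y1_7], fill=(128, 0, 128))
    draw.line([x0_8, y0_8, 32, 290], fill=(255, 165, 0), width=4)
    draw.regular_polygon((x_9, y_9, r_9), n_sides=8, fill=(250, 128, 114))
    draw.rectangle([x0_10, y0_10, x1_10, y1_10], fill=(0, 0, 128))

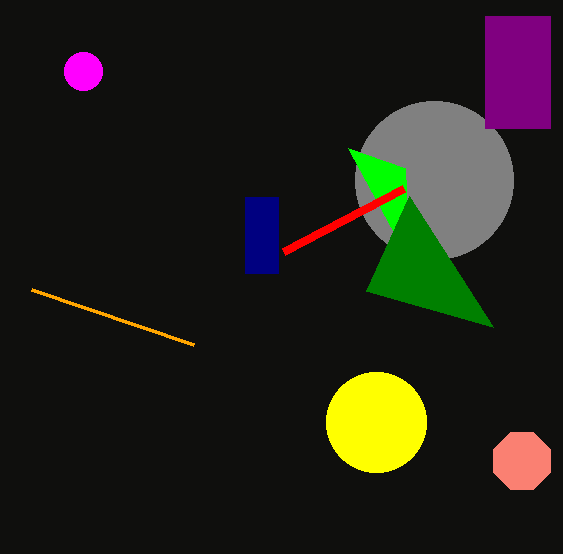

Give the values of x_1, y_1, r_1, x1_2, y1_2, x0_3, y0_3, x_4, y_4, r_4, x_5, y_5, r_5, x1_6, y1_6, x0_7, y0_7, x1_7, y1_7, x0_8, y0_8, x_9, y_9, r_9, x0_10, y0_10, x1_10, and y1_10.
x_1 = 434, y_1 = 180, r_1 = 79, x1_2 = 405, y1_2 = 168, x0_3 = 403, y0_3 = 189, x_4 = 376, y_4 = 422, r_4 = 50, x_5 = 83, y_5 = 71, r_5 = 19, x1_6 = 493, y1_6 = 327, x0_7 = 485, y0_7 = 16, x1_7 = 550, y1_7 = 128, x0_8 = 194, y0_8 = 345, x_9 = 522, y_9 = 461, r_9 = 31, x0_10 = 245, y0_10 = 197, x1_10 = 278, y1_10 = 273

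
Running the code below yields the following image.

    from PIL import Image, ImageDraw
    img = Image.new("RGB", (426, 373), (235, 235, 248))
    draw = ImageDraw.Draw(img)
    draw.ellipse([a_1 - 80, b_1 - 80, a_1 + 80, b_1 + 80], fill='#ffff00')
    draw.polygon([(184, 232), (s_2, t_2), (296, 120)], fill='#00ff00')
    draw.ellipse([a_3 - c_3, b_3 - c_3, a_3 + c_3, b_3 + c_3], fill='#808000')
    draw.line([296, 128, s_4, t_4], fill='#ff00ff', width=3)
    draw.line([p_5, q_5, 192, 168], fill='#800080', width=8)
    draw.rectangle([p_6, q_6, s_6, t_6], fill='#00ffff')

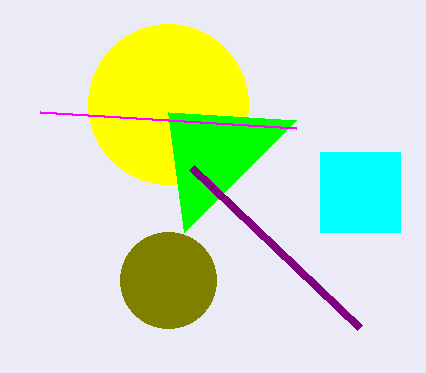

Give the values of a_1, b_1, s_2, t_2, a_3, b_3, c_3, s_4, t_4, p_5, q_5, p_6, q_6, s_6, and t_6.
a_1 = 168; b_1 = 104; s_2 = 168; t_2 = 112; a_3 = 168; b_3 = 280; c_3 = 48; s_4 = 40; t_4 = 112; p_5 = 360; q_5 = 328; p_6 = 320; q_6 = 152; s_6 = 400; t_6 = 232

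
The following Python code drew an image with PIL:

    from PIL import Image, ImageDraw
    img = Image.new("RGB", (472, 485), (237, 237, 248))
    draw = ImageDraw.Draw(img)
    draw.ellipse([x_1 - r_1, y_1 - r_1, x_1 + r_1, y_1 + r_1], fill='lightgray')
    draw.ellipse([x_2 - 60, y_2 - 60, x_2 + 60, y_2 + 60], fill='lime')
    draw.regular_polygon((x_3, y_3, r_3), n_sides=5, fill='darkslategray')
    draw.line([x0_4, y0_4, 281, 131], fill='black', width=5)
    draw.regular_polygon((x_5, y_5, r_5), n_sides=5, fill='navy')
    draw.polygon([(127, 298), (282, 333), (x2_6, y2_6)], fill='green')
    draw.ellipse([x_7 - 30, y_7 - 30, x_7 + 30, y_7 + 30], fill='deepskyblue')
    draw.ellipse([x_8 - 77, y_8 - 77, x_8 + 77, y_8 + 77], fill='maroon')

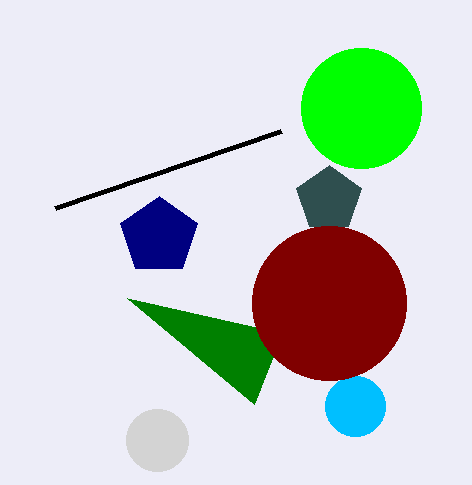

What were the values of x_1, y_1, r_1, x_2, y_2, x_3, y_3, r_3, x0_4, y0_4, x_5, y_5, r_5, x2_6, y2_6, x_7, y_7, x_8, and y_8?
x_1 = 157, y_1 = 440, r_1 = 31, x_2 = 361, y_2 = 108, x_3 = 329, y_3 = 199, r_3 = 34, x0_4 = 55, y0_4 = 208, x_5 = 159, y_5 = 236, r_5 = 40, x2_6 = 254, y2_6 = 404, x_7 = 355, y_7 = 406, x_8 = 329, y_8 = 303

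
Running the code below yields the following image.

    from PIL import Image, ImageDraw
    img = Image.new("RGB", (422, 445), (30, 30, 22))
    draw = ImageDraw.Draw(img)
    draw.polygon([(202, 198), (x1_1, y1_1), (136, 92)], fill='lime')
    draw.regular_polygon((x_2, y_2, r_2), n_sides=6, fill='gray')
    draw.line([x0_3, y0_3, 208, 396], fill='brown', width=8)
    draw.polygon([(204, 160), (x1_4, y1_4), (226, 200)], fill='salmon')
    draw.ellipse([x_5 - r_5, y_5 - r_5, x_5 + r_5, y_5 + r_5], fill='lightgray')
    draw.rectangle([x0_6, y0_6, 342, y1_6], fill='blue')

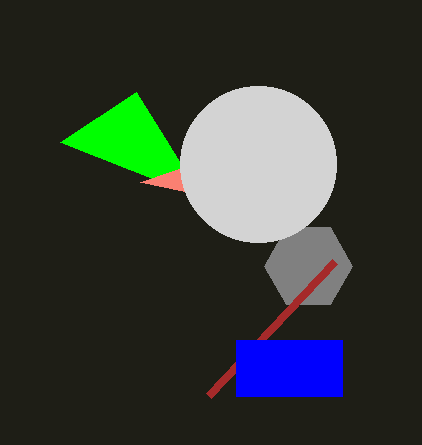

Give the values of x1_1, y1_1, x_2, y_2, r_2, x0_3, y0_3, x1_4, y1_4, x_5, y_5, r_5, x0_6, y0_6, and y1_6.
x1_1 = 60; y1_1 = 142; x_2 = 308; y_2 = 266; r_2 = 44; x0_3 = 334; y0_3 = 262; x1_4 = 140; y1_4 = 182; x_5 = 258; y_5 = 164; r_5 = 78; x0_6 = 236; y0_6 = 340; y1_6 = 396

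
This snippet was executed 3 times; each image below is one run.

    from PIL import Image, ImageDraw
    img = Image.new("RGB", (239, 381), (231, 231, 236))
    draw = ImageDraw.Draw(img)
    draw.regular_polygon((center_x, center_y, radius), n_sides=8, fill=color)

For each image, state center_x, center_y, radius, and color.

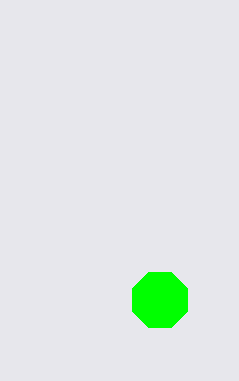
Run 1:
center_x = 160, center_y = 300, radius = 30, color = 'lime'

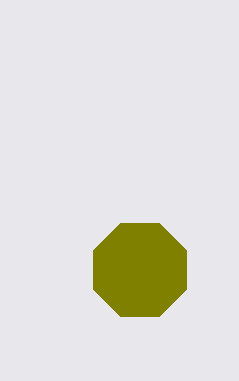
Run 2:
center_x = 140; center_y = 270; radius = 50; color = 'olive'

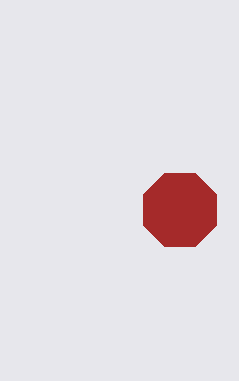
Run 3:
center_x = 180; center_y = 210; radius = 40; color = 'brown'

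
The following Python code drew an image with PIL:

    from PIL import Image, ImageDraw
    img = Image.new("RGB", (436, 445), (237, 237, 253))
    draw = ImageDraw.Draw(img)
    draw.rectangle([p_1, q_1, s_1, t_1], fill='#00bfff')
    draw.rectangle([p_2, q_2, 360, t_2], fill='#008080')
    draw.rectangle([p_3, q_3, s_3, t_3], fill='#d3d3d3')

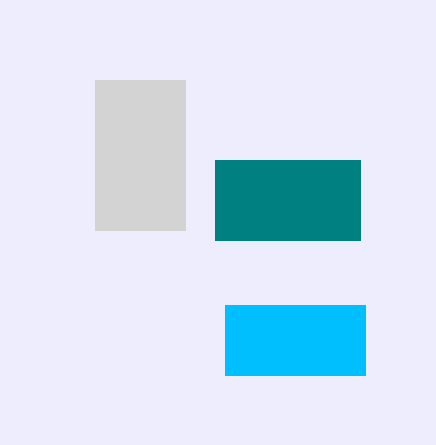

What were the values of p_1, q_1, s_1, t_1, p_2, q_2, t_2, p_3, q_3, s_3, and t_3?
p_1 = 225; q_1 = 305; s_1 = 365; t_1 = 375; p_2 = 215; q_2 = 160; t_2 = 240; p_3 = 95; q_3 = 80; s_3 = 185; t_3 = 230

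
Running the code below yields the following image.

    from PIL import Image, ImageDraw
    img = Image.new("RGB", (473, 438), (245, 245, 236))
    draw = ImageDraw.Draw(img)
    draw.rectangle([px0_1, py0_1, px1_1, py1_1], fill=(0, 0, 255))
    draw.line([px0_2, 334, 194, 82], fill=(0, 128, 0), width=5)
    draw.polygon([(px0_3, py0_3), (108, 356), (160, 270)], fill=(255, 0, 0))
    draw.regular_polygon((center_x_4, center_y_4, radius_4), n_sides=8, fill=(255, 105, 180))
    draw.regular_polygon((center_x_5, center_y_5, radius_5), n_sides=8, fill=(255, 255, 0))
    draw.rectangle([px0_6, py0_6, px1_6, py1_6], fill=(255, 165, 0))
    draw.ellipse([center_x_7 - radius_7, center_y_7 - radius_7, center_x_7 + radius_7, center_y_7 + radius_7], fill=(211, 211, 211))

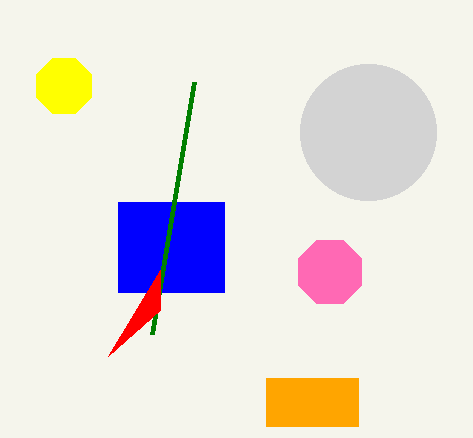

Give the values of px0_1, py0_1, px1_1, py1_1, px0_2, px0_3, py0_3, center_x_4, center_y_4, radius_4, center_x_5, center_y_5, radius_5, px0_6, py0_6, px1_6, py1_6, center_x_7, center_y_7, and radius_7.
px0_1 = 118; py0_1 = 202; px1_1 = 224; py1_1 = 292; px0_2 = 152; px0_3 = 160; py0_3 = 310; center_x_4 = 330; center_y_4 = 272; radius_4 = 34; center_x_5 = 64; center_y_5 = 86; radius_5 = 30; px0_6 = 266; py0_6 = 378; px1_6 = 358; py1_6 = 426; center_x_7 = 368; center_y_7 = 132; radius_7 = 68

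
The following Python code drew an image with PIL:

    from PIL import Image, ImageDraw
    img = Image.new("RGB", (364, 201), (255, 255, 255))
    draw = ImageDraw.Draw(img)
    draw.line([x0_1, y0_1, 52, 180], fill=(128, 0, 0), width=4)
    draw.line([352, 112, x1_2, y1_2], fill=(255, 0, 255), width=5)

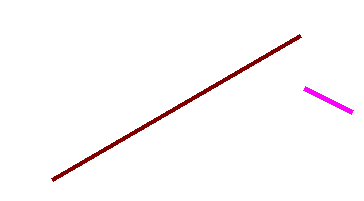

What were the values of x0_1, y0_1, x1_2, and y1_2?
x0_1 = 300, y0_1 = 36, x1_2 = 304, y1_2 = 88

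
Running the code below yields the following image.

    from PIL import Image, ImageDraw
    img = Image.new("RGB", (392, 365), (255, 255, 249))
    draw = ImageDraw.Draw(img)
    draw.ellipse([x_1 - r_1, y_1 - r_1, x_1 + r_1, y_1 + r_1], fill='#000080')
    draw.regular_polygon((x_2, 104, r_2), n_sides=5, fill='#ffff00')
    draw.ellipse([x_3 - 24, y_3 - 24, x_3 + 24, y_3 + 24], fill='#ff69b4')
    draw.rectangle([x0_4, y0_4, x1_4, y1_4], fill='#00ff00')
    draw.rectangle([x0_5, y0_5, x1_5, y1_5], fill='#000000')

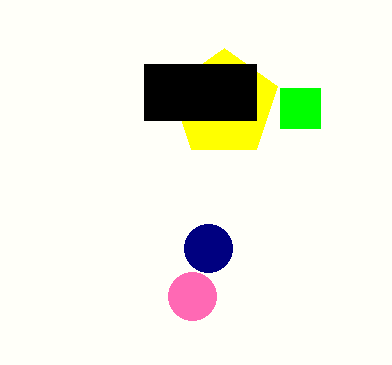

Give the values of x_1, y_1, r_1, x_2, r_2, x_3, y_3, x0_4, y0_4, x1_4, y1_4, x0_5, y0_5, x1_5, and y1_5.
x_1 = 208, y_1 = 248, r_1 = 24, x_2 = 224, r_2 = 56, x_3 = 192, y_3 = 296, x0_4 = 280, y0_4 = 88, x1_4 = 320, y1_4 = 128, x0_5 = 144, y0_5 = 64, x1_5 = 256, y1_5 = 120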